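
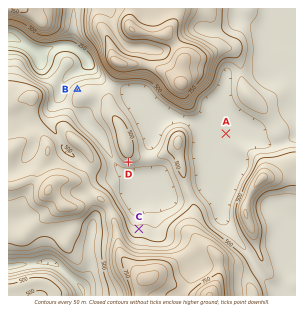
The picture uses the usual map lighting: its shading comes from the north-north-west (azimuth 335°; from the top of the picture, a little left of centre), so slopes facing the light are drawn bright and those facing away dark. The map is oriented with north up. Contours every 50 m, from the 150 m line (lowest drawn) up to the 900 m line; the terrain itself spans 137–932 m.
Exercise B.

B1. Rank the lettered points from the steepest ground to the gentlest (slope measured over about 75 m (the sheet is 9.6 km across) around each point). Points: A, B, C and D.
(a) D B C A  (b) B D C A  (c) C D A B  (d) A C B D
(a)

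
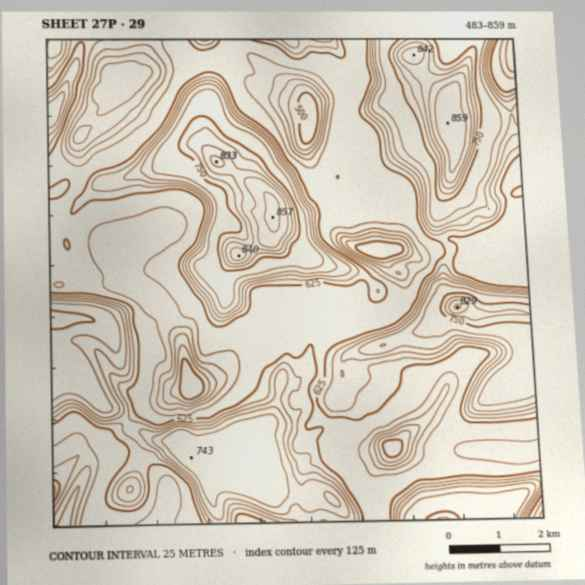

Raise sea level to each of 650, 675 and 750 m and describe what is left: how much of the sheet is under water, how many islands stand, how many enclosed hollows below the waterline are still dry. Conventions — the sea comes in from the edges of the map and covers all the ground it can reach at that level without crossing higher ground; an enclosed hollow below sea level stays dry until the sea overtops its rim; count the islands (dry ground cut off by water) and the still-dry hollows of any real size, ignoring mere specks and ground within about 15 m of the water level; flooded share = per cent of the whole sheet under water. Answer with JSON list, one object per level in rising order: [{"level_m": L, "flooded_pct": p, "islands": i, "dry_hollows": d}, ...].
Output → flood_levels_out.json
[{"level_m": 650, "flooded_pct": 58, "islands": 2, "dry_hollows": 0}, {"level_m": 675, "flooded_pct": 64, "islands": 2, "dry_hollows": 0}, {"level_m": 750, "flooded_pct": 91, "islands": 1, "dry_hollows": 0}]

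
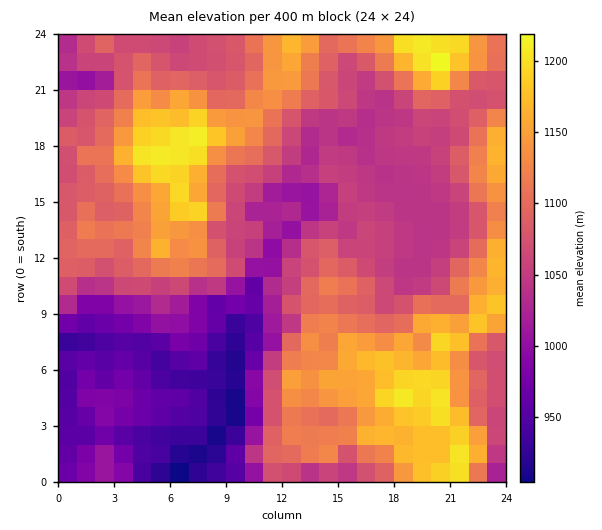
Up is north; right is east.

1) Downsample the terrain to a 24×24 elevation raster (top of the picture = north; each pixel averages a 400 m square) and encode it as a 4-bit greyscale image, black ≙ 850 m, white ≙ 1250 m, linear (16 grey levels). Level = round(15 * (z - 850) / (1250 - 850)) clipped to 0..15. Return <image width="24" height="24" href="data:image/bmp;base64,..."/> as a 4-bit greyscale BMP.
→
<image width="24" height="24" href="data:image/bmp;base64,Qk2WAQAAAAAAAHYAAAAoAAAAGAAAABgAAAABAAQAAAAAACABAAATCwAAEwsAABAAAAAAAAAAAAAAABEREQAiIiIAMzMzAERERABVVVUAZmZmAHd3dwCIiIgAmZmZAKqqqgC7u7sAzMzMAN3d3QDu7u4A////AEVlMyM0aIeHibzdpkVlQzI0eZqoqszNx0RUMzMjaaqqzMzNuERVREQyWKqavM3cmEVVREQyWLq7vd3bmEVFRDMzWLu7vN3bmEREQ0QySKqszMvLmDNERFUzRpusu8vcqVRFVmVDRnqqqZzLy3VWZ2VFRomZmIqZzId4iId2R4mqmHeKvJmJmqqYZoiZiHeJrJmZrLuYdnmYiHd4nJqqq7uIhmeHiHd3m5qZq92oZnZoh3d4mpmau9uYhmZ4d3d4q4mrzdyYiHeId3eJrIqs3d26qYd3d3eJrJmb3d7LqYd3d4iIrIiazM27upd3d3iImniJu7uZq6mYd4mYiGZoqZmZq7qYeKzamXiImYiJm7qYms3suniYiIiJq8uaq93dug=="/>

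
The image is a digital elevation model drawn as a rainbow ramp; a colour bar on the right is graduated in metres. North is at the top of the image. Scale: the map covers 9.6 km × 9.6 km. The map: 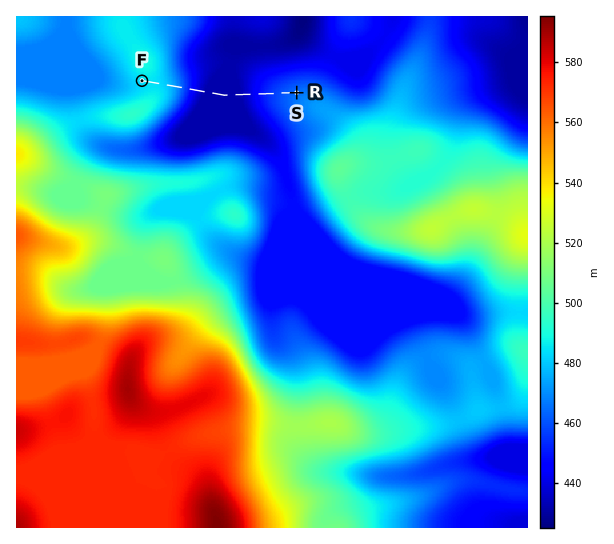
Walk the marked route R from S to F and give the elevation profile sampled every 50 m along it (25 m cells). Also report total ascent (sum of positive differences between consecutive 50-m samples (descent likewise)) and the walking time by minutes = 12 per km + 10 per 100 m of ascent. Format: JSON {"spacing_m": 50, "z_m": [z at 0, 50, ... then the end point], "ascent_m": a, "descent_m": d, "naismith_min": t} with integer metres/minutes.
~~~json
{"spacing_m": 50, "z_m": [465, 464, 463, 462, 461, 460, 459, 458, 457, 456, 455, 453, 451, 450, 447, 445, 443, 441, 438, 436, 434, 432, 432, 432, 432, 432, 432, 432, 432, 432, 432, 432, 432, 432, 432, 433, 435, 438, 441, 445, 449, 453, 457, 461, 465, 469, 472, 475, 478, 480, 481, 482, 483, 484, 484, 485, 485, 484, 484, 484], "ascent_m": 53, "descent_m": 33, "naismith_min": 40}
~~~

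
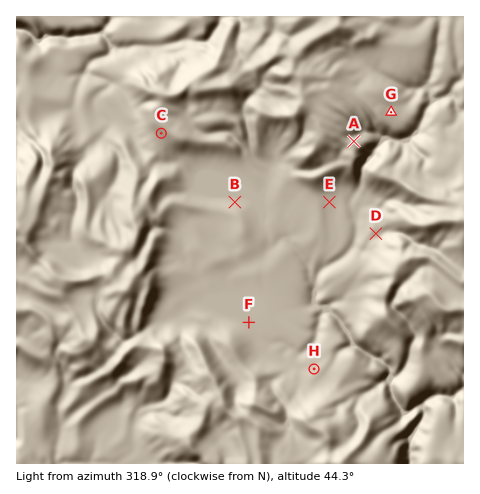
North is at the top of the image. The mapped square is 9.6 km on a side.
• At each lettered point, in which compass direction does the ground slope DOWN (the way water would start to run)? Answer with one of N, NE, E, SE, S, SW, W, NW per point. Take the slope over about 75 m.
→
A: NE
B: N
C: SW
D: SW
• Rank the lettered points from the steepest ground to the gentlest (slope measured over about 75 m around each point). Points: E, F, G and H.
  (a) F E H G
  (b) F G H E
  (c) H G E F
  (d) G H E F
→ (d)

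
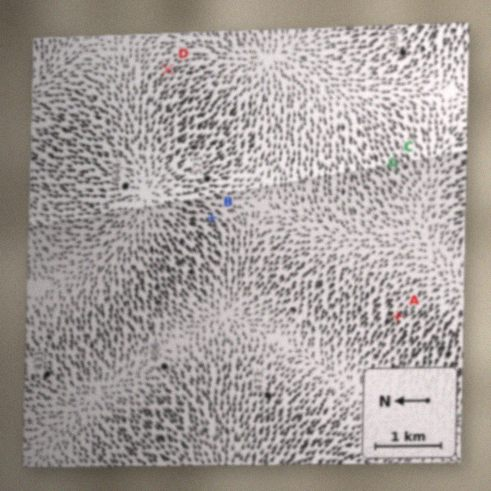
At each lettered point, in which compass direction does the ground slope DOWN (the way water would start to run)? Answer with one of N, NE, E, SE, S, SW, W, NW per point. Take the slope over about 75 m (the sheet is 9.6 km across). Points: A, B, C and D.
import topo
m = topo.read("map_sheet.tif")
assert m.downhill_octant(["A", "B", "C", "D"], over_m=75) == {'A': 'NW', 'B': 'SW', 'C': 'NE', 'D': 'SE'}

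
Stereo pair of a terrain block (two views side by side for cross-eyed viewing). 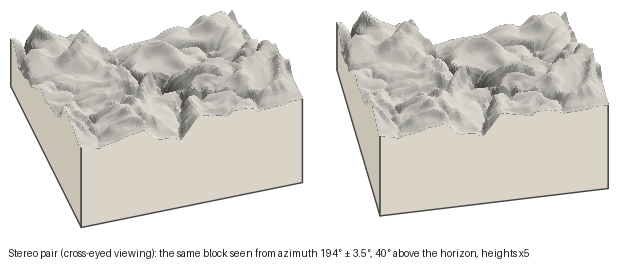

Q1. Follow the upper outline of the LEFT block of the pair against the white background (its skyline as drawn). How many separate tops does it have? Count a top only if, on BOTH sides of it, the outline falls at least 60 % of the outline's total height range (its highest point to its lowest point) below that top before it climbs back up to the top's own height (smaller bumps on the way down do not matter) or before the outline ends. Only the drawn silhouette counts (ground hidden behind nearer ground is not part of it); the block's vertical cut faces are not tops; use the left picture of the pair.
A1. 0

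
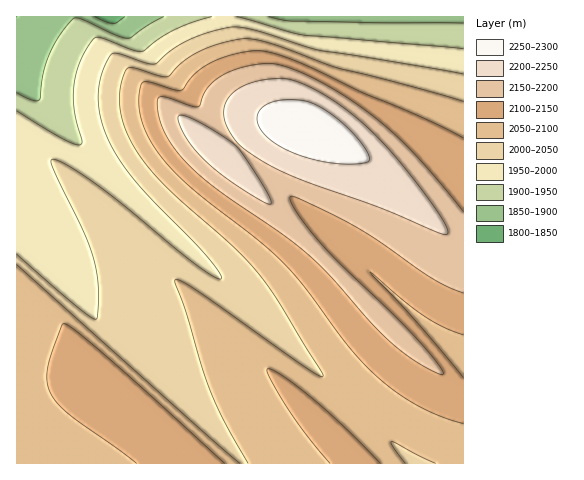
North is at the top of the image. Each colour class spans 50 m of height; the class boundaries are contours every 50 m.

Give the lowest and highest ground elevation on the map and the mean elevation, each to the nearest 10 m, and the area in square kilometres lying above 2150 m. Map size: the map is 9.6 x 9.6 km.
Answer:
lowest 1830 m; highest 2280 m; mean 2080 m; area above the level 17.7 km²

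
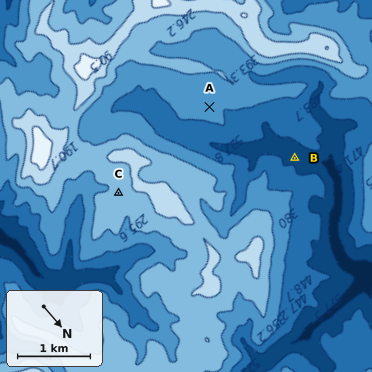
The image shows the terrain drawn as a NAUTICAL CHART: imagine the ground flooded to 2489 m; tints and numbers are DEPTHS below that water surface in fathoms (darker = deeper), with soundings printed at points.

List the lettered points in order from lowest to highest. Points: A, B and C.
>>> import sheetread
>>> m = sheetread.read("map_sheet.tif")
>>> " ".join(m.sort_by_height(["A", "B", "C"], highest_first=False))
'B A C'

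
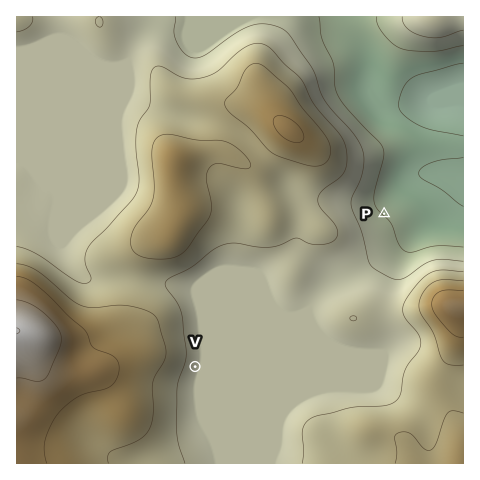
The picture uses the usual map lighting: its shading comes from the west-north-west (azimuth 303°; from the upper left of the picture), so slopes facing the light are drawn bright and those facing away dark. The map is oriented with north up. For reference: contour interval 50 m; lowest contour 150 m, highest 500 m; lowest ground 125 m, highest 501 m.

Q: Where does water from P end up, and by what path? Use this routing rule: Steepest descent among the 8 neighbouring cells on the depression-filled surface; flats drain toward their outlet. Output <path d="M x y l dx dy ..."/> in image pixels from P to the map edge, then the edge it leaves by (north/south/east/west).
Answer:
<path d="M384 214l40-40 25 0 6 2 8 2"/>
exit: east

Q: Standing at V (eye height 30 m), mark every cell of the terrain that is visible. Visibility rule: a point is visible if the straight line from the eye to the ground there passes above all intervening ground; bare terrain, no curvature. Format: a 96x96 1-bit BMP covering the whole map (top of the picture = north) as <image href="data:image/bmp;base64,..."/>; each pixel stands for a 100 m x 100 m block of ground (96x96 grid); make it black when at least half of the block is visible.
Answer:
<image width="96" height="96" href="data:image/bmp;base64,Qk2+BAAAAAAAAD4AAAAoAAAAYAAAAGAAAAABAAEAAAAAAIAEAAATCwAAEwsAAAIAAAAAAAAA////AAAAAAAAAAAD////////+B4AAAAB////////8A4AAAAB////////8A8AAAAB///////gIA8AAAAB///////gAA8AAAAB///////gAB8AAAAD///////wIB8AAAAH///////48D4AAAAP////////8H4AAAAf//////////4AAAA///////////wAAAA///////////gAAAB///////////AAAAB///////////AAAAB//////////+AAAAB//////////+AAAAB//////////8AAAAB//////////8AAAAB//////////8AAAAAf/////////+AAAAAH//////////AAAAAH//////////wAAAAD//////////4AAAAD//////////4AAAAB//////////4AAAAB//////////4AAAAB///////4//4AAAAB///////wP/4AAAAB///////gP/4AAAAB///////AP/4AAAAB//////+AP/4AAAAA//////+AP/wAAAAAP/////8AP/wAAAAAD/////8AH/gAAAAAB/////4AH/gAAAAAB/////4AH/AAAAAAD////DgAD+AAAAAAD///+AeAB+AAAAAAH///+AeAB8AAAAAAP///+AOAA8AAAAAA////8AOAAcAAAAAB////8AGAAIAAAAAH////8AEAAAAAAAAP////8AAAAAAAAAAf////+AAAAAAAAAA///////4AAAAAAAAP//////wAAAAAAAAB//////gAAAAAAAAAf/////AAAAAAAAAAH////+AAAAAAAAAAH////4AAAAAAAAAAD///DwAAAAAAAAAAD//+BgAAAAAAAAAAB+H8AAAAAAAAAAAAAAH8AAAAAAAAAAAAAAH4AAAAAAAAAAAAAAH4AAAAAAAAAAAAAAH4AAAAAAAAAAAAAAP4AAAAAAAAAAAAAAP4AAAAAAAAAAAAAAf4AOAAAAAAAAAAAAfwAfgAAAAAAAAAAAfwAfgAAAAAAAAAAAfAA/gAAAAAAAAAAA+AH+AAAAAAAAAAAA4B/8AAAAAAAAAAAAAD/4AAAAAAAAAAAAAD/wAAAAAAAAAAAAAH/gAAAAAAAAAAAAAH+AAAAAAAAAAAAAAP8AAAAAAAAAAAAAAPwAAAAAAAAAAAAAAfgAAAAAAAAAAAAAA+AAAAAAAAAAAAAAA8AAAAAAAAAAAAAAB4AAAAAAAAAAAAAABgAAAAAAAAAAAAAAAAAAAAAAAAAAAAAAAAAAAAAAAAAAAAAAAAAAAAAAAAAAAAAAAAAAAAAAAAAAAAAAAAAAAAAAAAAAAAAAAAAAAAAAAAAAAAAAAAAAAAAAAAAAAAAAAAAAAAAAAAAAAAAAAAAAAAAAAAAAAAAAAAAAAAAAAAAAAAAAAAAAAAAAAAAAAAAAAAAAAAAAAAAAAAAAAAAAAAAAAAAAAAAAAAAAAAAAAAAAAAAAAAAAAAAAAAAAAAAAAAAAAAAAAAAAAAAAAAAAAAAAAAAAAAAAAAAAAAAAAAAAAAAAAAAAAAAAA="/>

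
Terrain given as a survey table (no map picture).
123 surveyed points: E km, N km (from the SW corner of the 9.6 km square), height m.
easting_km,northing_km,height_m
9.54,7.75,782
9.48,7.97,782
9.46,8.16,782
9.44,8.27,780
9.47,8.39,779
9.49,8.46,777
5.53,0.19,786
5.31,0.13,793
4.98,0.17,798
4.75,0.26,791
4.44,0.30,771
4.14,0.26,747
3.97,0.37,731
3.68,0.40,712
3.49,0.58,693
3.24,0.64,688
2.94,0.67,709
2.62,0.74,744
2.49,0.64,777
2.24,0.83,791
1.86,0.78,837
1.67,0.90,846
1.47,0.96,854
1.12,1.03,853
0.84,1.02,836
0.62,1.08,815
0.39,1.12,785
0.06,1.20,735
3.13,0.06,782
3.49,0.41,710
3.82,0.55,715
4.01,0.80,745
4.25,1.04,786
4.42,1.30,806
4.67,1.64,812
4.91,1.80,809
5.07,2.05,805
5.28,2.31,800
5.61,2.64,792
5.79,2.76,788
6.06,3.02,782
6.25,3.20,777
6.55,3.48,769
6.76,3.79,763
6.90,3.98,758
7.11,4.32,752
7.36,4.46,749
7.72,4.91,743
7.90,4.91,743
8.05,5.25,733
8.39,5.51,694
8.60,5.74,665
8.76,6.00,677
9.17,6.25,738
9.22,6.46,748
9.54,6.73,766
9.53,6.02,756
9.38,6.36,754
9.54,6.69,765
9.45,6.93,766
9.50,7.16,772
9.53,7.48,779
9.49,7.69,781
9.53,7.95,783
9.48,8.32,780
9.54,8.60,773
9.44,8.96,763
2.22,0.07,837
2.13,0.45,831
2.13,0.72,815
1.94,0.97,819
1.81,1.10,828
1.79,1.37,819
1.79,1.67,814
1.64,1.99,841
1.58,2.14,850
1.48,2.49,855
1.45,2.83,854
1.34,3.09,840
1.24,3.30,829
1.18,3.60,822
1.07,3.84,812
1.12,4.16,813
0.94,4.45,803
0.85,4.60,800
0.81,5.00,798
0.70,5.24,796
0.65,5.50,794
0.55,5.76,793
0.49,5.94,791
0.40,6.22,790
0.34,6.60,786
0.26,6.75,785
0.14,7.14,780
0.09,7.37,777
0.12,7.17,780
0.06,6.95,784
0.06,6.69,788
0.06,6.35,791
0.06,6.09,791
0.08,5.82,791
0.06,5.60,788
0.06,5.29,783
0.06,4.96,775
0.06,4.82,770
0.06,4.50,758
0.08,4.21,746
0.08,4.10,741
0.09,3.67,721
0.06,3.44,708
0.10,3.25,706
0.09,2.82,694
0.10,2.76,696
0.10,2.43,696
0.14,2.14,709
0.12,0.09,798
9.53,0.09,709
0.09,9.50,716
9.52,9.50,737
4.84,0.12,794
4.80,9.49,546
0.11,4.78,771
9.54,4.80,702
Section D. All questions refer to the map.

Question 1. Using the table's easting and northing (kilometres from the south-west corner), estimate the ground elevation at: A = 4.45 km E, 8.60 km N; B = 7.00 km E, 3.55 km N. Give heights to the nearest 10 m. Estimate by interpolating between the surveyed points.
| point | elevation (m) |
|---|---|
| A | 590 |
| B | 760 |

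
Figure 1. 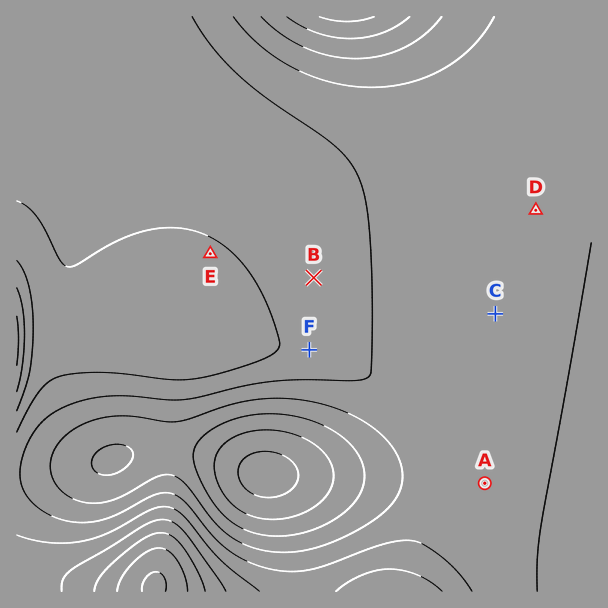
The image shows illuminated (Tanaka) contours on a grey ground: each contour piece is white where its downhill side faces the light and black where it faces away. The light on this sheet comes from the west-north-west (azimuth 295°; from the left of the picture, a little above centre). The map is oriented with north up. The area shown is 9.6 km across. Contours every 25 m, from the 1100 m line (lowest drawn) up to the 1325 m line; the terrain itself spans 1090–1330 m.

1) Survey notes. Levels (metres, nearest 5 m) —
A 1180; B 1210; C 1185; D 1180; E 1225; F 1215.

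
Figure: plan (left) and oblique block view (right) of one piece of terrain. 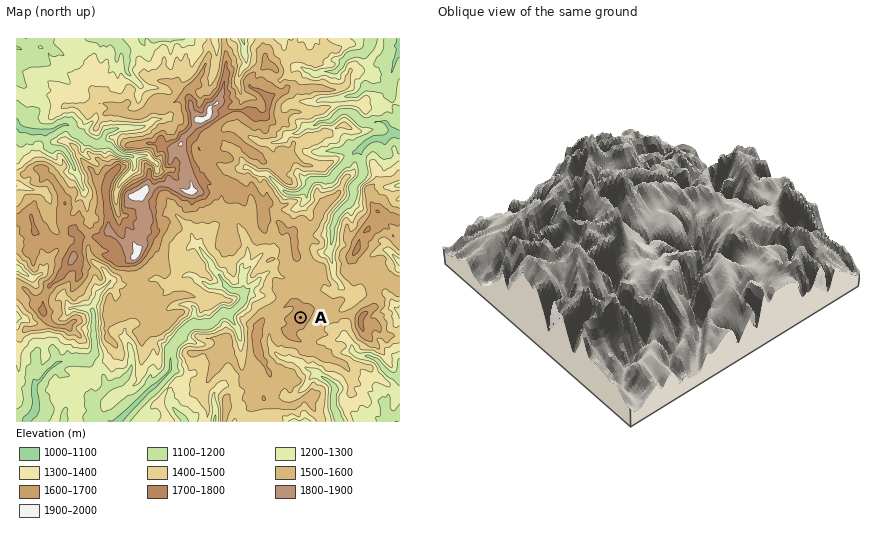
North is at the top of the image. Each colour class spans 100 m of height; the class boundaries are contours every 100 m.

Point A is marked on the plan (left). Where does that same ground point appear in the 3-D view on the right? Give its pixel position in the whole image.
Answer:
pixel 751 211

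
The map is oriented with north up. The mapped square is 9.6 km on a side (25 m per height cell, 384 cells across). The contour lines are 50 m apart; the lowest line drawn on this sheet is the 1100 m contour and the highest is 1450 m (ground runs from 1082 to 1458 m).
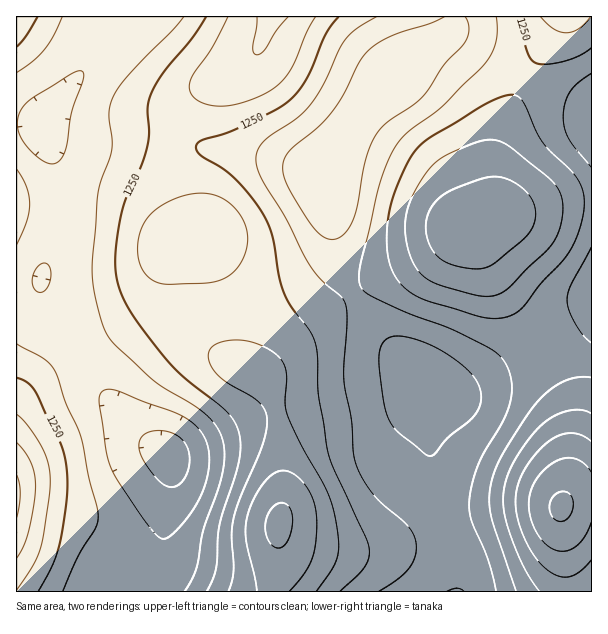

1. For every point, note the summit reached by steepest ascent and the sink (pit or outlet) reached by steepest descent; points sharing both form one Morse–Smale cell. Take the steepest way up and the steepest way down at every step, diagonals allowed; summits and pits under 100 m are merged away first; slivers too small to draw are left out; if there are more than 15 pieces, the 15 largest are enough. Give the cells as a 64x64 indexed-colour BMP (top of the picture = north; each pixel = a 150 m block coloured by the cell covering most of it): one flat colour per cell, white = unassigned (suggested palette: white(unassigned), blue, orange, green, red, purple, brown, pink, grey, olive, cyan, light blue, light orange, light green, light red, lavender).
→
<image width="64" height="64" href="data:image/bmp;base64,Qk12CAAAAAAAAHYAAAAoAAAAQAAAAEAAAAABAAQAAAAAAAAIAAATCwAAEwsAABAAAAAAAAAA////ALR3HwAOf/8ALKAsACgn1gC9Z5QAS1aMAMJ34wB/f38AIr28AM++FwDox64AeLv/AIrfmACWmP8A1bDFAFVVVVVVUzMzMzMzMzMzMRERERERERERERREREREREiIVVVVVVVVVTMzMzMzMzMxERERERERERERFERERERESIhVVVVVVVVVUzMzMzMzMzEREREREREREREURERERERIiFVVVVVVVVVVMzMzMzMzMRERERERERERERREREREREiIVVVVVVVVVVUzMzMzMzMxERERERERERERFERERERESIhVVVVVVVVVVTMzMzMzMzERERERERERERFERERERERIiFVVVVVVVVVVMzMzMzMzMREREREREREREUREREREREiIVVVVVVVVVVUzMzMzMzMxERERERERERERRERERERESIhVVVVVVVVVVVMzMzMzMzERERERERERERRERERERERIiFVVVVVVVVVVUzMzMzMzMxERERERERERFEREREREREiIVVVVVVVVVVVTMzMzMzMzEREREREREREURERERERERIhVVVVVVVVVVVMzMzMzMzMREREREREREURERERERERERFVVVVVVVVVVUzMzMzMzMxERERERERERREREREREREREVVVVVVVVVVVTMzMzMzMzERERERERERFERERERERERERVVVVVVVVVVVMzMzMzMzEREREREREREURERERERERERFVVVVVVVVVVUzMzMzMzMRERERERERERREREREREREREVVVVVVVVVVMzMzMzMzMxERERERERERFERERERERERERVVVVVVVVVMzMzMzMzMzEREREREREREURERERERERERFVVVVVVVVMzMzMzMzMzMRERERERERERREREREREREREVVVVVVVVMzMzMzMzMzMxERERERERERFERERERERERERVVVVVVVMzMzMzMzMzMzEREREREREREURERERERERERFVVVVVVMzMzMzMzMzMzERERERERERERREREREREREREVVVVVVMzMzMzMzMzMzMRERERERERERFERERERERERERVVVVVUzMzMzMzMzMzMxERERERERERESIiJERERERERFVVVVUzMzMzMzMzMzMxERERERERERESIiIiREREREREVVVVUzMzMzMzMzMzERERERERERERESIiIiIiRERERERVVVVTMzMzMzMzMxEREREREREREREiIiIiIiIkRERERFVVVTMzMzMzMzMxERERERERERERESIiIiIiIiJEREREVVVVMzMzMzMzMxERERERERERERESIiIiIiIiIiJERERVVVMzMzMzMzMxERERERERERERESIiIiIiIiIiIiRERFVVMzMzMzMzMzERERERERERERESIiIiIiIiIiIiIiREVVMzMzMzMzMzERERERERERERERIiIiIiIiIiIiIiIiRVUzMzMzMzMzMRERERERERERERIiIiIiIiIiIiIiIiIlVTMzMzMzMzMxERERERERERERIiIiIiIiIiIiIiIiIid3MzMzMzMzMzEREREREREREREiIiIiIiIiIiIiIiIiJ3czMzMzMzMzMREREREREREREiIiIiIiIiIiIiIiIiIndzMzMzMzMzMxERERERERERESIiIiIiIiIiIiIiIiIid3czMzMzMzMzERERERERERERIiIiIiIiIiIiIiIiIiJ3dzMzMzMzMzMRERERERERERIiIiIiIiIiIiIiIiIiInd3MzMzMzMzMzEREREREREREiIiIiIiIiIiIiIiIiIid3dzMzMzMzMzMRERERERERESIiIiIiIiIiIiIiIiIiJ3d3MzMzMzMzMxERERERERERIiIiIiIiIiIiIiIiIiInd3czMzMzMzMxEREREREREREiIiIiIiIiIiIiIiIiIid3dzMzMzMzMzERERERERERESIiIiIiIiIiIiIiIiIiJ3d3MzMzMzMzMRERERERERERIiIiIiIiIiIiIiIiIiInd3czMzMzMzMRERERERERERIiIiIiIiIiIiIiIiIiIid3dzMzMzMzMxEREREREREREiIiIiIiIiIiIiIiIiIiJ3dzMzMzMzMzERERERERERERIiIiIiIiIiIiIiIiIiInd3MzMzMzMzMREREREREREREiIiIiIiIiIiIiIiIiIid3czMzMzMzMxERERERERERERIiIiIiIiIiIiIiIiIiJ3czMzMzMzMzERERERERERERESIiIiIiIiIiIiIiIiIndzMzMzMzMzMRERERERERERERIiIiIiIiIiIiIiIiIiZmMzMzMzMzMzERERERERERERESIiIiIiIiIiIiIiIiJmZjMzMzMzMzMREREREREREREREiIiIiIiIiIiIiIiImZmYzMzMzMzMzERERERERERERESIiIiIiIiIiIiIiIiZmZjMzMzMzMzMxEREREREREREREiIiIiIiIiIiIiIiJmZmYzMzMzMzMzMxERERERERERERIiIiIiIiIiIiIiImZmZmMzMzMzMzMzMxERERERERERESIiIiIiIiIiIiIiZmZmZjMzMzMzMzMzMREREREREREREiIiIiIiIiIiIiJmZmZmYzMzMzMzMzMzEREREREREREREiIiIiIiIiIiImZmZmZjMzMzMzMzMzMxERERERERERERIiIiIiIiIiIiZmZmZmYzMzMzMzMzMzERERERERERERERIiIiIiIiIiJmZmZmZjMzMzMzMzMzMxERERERERERERESIiIiIiIiImZmZmZmMzMzMzMzMzMzERERERERERERERIiIiIiIiIi"/>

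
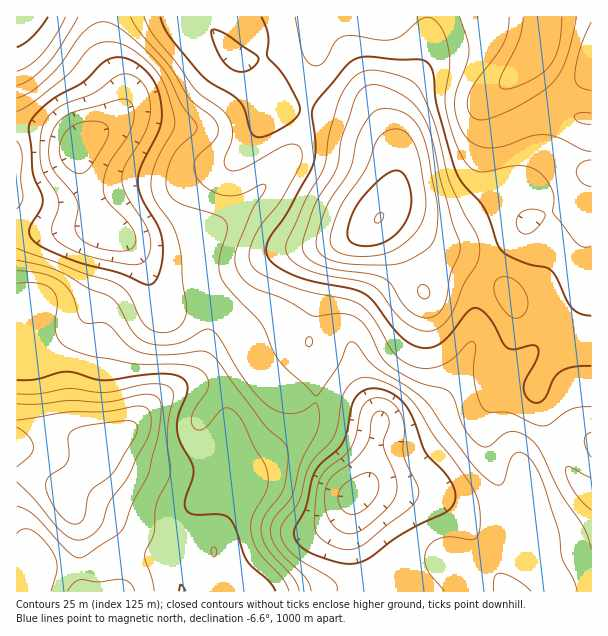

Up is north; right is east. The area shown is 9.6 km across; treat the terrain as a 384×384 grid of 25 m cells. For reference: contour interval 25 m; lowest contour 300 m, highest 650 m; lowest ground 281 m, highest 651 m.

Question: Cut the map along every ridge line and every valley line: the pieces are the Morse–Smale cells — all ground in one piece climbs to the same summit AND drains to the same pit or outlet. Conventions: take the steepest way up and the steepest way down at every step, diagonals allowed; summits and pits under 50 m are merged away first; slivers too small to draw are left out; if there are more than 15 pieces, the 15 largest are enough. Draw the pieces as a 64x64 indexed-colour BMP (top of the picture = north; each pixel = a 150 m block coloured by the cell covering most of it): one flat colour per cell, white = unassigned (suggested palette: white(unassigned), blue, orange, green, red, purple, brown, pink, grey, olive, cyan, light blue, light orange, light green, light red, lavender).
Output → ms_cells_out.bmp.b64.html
<image width="64" height="64" href="data:image/bmp;base64,Qk12CAAAAAAAAHYAAAAoAAAAQAAAAEAAAAABAAQAAAAAAAAIAAATCwAAEwsAABAAAAAAAAAA////ALR3HwAOf/8ALKAsACgn1gC9Z5QAS1aMAMJ34wB/f38AIr28AM++FwDox64AeLv/AIrfmACWmP8A1bDFABERERERERERERERFVVVVVVVVVVVVVMzMzMzMzMzMzMzEREREREREREREREVVVVVVVVVVVVVUzMzMzMzMzMzMzMREREREREREREREVVVVVVVVVVVVVUzMzMzMzMzMzMzMxERERERERERERERVVVVVVVVVVVVVTMzMzMzMzMzMzMzERERERERERERERFVVVVVVVVVVVVTMzMzMzMzMzMzMzMREREREREREREREVVVVVVVVVVVVVMzMzMzMzMzMzMzMxERERERERERERERVVVVVVVVVVVVMzMzMzMzMzMzMzMzEREREREREREREREVVVVVVVVVVVMzMzMzMzMzMzMzMzMRERERERERERERERVVVVVVVVVVMzMzMzMzMzMzMzMzMxEREREREREREREREVVVVVVVVVUzMzMzMzMzMzMzMzMzERERERERERERERERFVVVVVVVVTMzMzMzMzMzMzMzMzMREREREREREREREREVVVVVVVVVUzMzMzMzMzMzMzMzNxERERERERERERERERVVVVVVVVVTMzMzMzMzMzMzMzN3ERERERERERERERERFVVVVVVVVVMzMzMzMzMzMzMzM3cRERERERERERERERERFVVVVVVVVTMzMzMzMzMzMzM3dxERERERERERERERERERVVVVVVVVMzMzMzMzMzMzM3d3ERERERERERERERERERERVVVVVVUzMzMzMzMzMzMzd3cREREREREREREREREREREVVVVVVTMzMzMzMzMzMzd3dxERERERERERERERERERERFVVVVVMzMzMzMzMzMzN3d3ERERERERERERERERERERERVVVVUzMzMzMzMzMzM3d3cRERERERERERERERERERERFVVVMzMzMzMzMzMzM3d3dxERERERERERERERERERERETMzMzMzMzMzMzMzMzd3d3ERERERERERERERERERESIiMzMzMzMzMzMzMzMzN3d3cRERERERERERERERERESIiIzMzMzMzMzMzMzMzM3d3dxERERERERERERERERESIiIjMzMzMzMzMzMzMzMzN3d3ERERERERERERERERESIiIiMzMzMzMzMzMzMzMzM3d3cRERERERERERERERERIiIiIzMzMzMzMzMzMzMzMzN3dxERERERERERERERERIiIiIjMzMzMzMzMzMzMzMzMzd3EREREREREREREREREiIiIiMzMzMzMzMzMzMzMzMzNEQREREREREREREREREiIiIiIzMzMzMzMzMzMzMzMzNERBERERERERERERERESIiIiIjMzMzMzMzMzMzMzMzNEREERERERERERERERESIiIiIiMzMzMzMzMzMzMzMzREREQRERERERERESIiIiIiIiIiIzMzMzMzMzMzMzM0RERERBERERERERESIiIiIiIiIiIiMzMzMzMzMzMzMzREREREERERERERERIiIiIiIiIiIiIzMzMzMzMzMzMzREREREQREREREREREiIiIiIiIiIiIjMzMzMzMzMzM0RERERERBEREREREREiIiIiIiIiIiIiMzMzMzMzMzNEREREREREEREREREREiIiIiIiIiIiIiIjMzMzMzMzREREREREREQRERERERESIiIiIiIiIiIiIiIzMzMzM0RERERERERERBEREREREiIiIiIiIiIiIiIiIiIzMzM0REREREREREREIiIiISIiIiIiIiIiIiIiIiIiIiMzM0REREREREREREQiIiIiIiIiIiIiIiIiIiIiIiIiIjNERERERERERERERCIiIiIiIiIiIiIiIiIiIiIiIiIiJEREREREREREREREIiIiIiIiIiIiIiIiIiIiIiIiIiIkREREREREREREREQiIiIiIiIiIiIiIiIiIiIiIiIiIiJERERERERERERERCIiIiIiIiIiIiIiIiIiIiIiIiIiIkREREREREREREREIiIiIiIiIiIiIiIiIiIiIiIiIiIiREREREREREREREQiIiIiIiIiIiIiIiIiIiIiIiIiIiJERERERERERERERCIiIiIiIiIiIiIiIiIiIiIiIiIiIkREREREREREREREIiIiIiIiIiIiIiIiIiIiIiIiIiIkREREREREREREREQiIiZmIiIiIiIiIiIiIiIiIiIiIkRERERERERERERERCImZmZmIiIiIiIiIiIiIiIiIiIkREREREREREREREREZmZmZmZiIiIiIiIiIiIiIiIiJERERERERERERERERERmZmZmZmYiIiIiIiIiIiIiRERERERERERERERERERERGZmZmZmZiIiIiIiIiIiREREREREREREREREREREREREZmZmZmZmIiIiIiIiIiJERERERERERERERERERERERERmZmZmZmYiIiIiIiIiIkRERERERERERERERERERERERGZmZmZmYiIiIiIiIiIiREREREREREREREREREREREREZmZmZmZiIiIiIiIiIiJERERERERERERERERERERERERmZmZmZiIiIiIiIiIiJERERERERERERERERERERERERGZmZmZmIiIiIiIiIiIkREREREREREREREREREREREREZmZmZmYiIiIiIiIiIiRERERERERERERERERERERERERmZmZmZiIiIiIiIiIiRERERERERERERERERERERERERGZmZmZmIiIiIiIiIiRERERERERERERERERERERERERE"/>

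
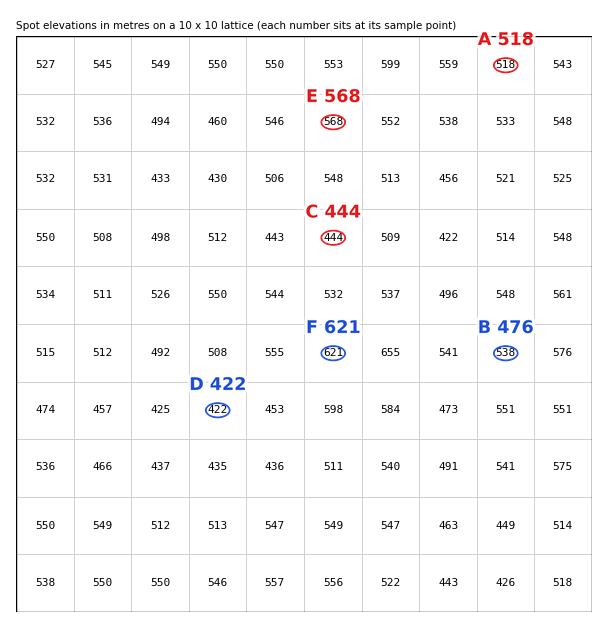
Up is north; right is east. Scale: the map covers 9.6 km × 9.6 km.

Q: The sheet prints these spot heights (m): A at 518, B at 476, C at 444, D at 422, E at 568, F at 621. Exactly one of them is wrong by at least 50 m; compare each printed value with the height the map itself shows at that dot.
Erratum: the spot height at B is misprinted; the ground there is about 538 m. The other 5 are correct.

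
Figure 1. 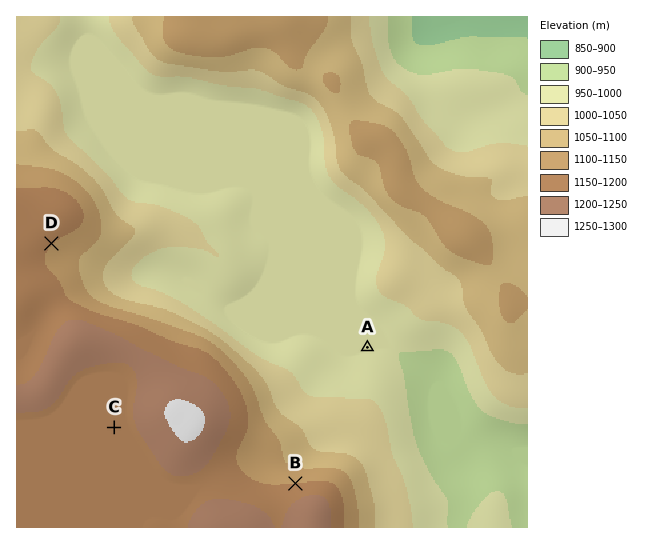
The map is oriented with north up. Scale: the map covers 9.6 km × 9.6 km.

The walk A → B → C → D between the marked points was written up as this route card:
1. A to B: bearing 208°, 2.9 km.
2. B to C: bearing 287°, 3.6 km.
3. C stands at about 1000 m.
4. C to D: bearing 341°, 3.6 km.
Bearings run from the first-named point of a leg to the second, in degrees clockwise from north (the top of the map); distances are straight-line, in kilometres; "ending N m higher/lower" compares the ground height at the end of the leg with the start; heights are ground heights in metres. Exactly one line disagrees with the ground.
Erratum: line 3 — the height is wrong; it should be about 1190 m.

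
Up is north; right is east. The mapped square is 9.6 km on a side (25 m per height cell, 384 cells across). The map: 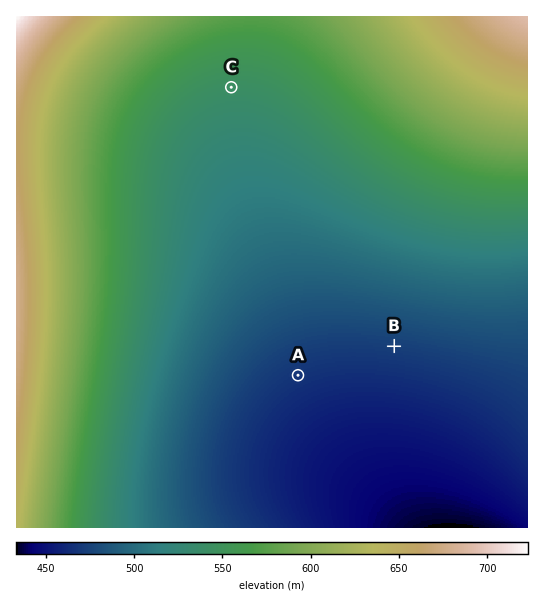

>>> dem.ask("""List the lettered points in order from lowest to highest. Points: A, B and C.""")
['A', 'B', 'C']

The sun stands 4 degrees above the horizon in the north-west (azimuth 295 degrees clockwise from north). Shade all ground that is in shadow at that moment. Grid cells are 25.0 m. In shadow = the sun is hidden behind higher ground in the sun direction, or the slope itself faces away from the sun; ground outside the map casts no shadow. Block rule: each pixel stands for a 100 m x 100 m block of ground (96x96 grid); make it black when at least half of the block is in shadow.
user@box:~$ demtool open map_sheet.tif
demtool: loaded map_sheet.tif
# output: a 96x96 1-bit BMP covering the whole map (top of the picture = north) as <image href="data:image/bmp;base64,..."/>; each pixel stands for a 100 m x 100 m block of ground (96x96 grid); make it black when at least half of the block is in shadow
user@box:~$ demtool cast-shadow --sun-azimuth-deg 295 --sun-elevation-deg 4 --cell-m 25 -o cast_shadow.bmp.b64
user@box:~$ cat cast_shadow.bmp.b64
<image width="96" height="96" href="data:image/bmp;base64,Qk2+BAAAAAAAAD4AAAAoAAAAYAAAAGAAAAABAAEAAAAAAIAEAAATCwAAEwsAAAIAAAAAAAAA////AAAAAAD/wAAAAAAAAAAAAAD/4AAAAAAAAAAAAAD/4AAAAAAAAAAAAAD/4AAAAAAAAAAAAAD/8AAAAAAAAAAAAAD/8AAAAAAAAAAAAAD/+AAAAAAAAAAAAAD/+AAAAAAAAAAAAAD/+AAAAAAAAAAAAAD//AAAAAAAAAAAAAD//AAAAAAAAAAAAAD//AAAAAAAAAAAAAD//AAAAAAAAAAAAAD//AAAAAAAAAAAAAD//gAAAAAAAAAAAAD//gAAAAAAAAAAAAD//gAAAAAAAAAAAAD//gAAAAAAAAAAAAD//gAAAAAAAAAAAAD//gAAAAAAAAAAAAD//gAAAAAAAAAAAAD//gAAAAAAAAAAAAD//gAAAAAAAAAAAAD//AAAAAAAAAAAAAD//AAAAAAAAAAAAAD//AAAAAAAAAAAAAD//AAAAAAAAAAAAAD//AAAAAAAAAAAAAD/+AAAAAAAAAAAAAD/+AAAAAAAAAAAAAD/+AAAAAAAAAAAAAD/8AAAAAAAAAAAAAD/8AAAAAAAAAAAAAD/8AAAAAAAAAAAAAD/4AAAAAAAAAAAAAD/4AAAAAAAAAAAAAD/wAAAAAAAAAAAAAD/wAAAAAAAAAAAAAD/gAAAAAAAAAAAAAD/gAAAAAAAAAAAAAD/AAAAAAAAAAAAAAD/AAAAAAAAAAAAAAD+AAAAAAAAAAAAAAD+AAAAAAAAAAAAAAD8AAAAAAAAAAAAAAD4AAAAAAAAAAAAAAD4AAAAAAAAAAAAAADwAAAAAAAAAAAAAADgAAAAAAAAAAAAAADgAAAAAAAAAAAAAADAAAAAAAAAAAAAAACAAAAAAAAAAAAAAACAAAAAAAAAAAAAAAAAAAAAAAAAAAAAAAAAAAAAAAAAAAAAAAAAAAAAAAAAAAAAAAAAAAAAAAAAAAAAAAAAAAAAAAAAAAAAAAAAAAAAAAAAAAAAAAAAAAAAAAAAAAAAAAAAAAAAAAAAAAAAAAAAAAAAAAAAAAAAAAAAAAAAAAAAAAAAAAAAAAAAAAAAAAAAAAAAAAAAAAAAAAAAAAAAAAAAAAAAAAAAAAAAAAAAAAAAAAAAAAAAAAAAAAAAAAAAAAAAAAAAAAAAAAAAAAAAAAAAAAAAAAAAAAAAAAAAAAAAAAAAAAAAAAAAAAAAAAAAAAAAAAAAAAAAAAAAAAAAAAAAAAAAAAAAAAAAAAAAAAAAAAAAAAAAAAAAAAAAAAAAAAAAAAAAAAAAAAAAAAAAAAAAAAAAAAAAAAAAAAAAAAAAAAAAAAAAAAAAAAAAAAAAAAAAAAAAAAAAAAAAAAAAAAAAAAAAAAAAAAAAAAAAAAAAAAAAAAAAAAAAAAAAAAAAAAAAAAAAAAAAAAAAAAAAAAAAAAAAAAAAAAAAAAAAAAAAAAAAAAAAAAAAAAAAAAAAAADgAAAAAAAAAAAAAAD8AAAAAAAAAAAAAAD/4AAAAAAAAAAAAAD/4AAAAAAAAAAAAAD/4AAAAAAAAAAAAAD/wAAAAAAAAAAAAAD/wAAAAAAAAAAAAAD/wAAAAAAAAAAAAAA="/>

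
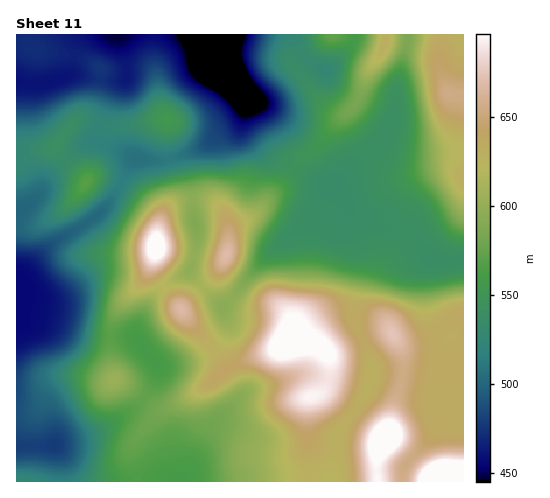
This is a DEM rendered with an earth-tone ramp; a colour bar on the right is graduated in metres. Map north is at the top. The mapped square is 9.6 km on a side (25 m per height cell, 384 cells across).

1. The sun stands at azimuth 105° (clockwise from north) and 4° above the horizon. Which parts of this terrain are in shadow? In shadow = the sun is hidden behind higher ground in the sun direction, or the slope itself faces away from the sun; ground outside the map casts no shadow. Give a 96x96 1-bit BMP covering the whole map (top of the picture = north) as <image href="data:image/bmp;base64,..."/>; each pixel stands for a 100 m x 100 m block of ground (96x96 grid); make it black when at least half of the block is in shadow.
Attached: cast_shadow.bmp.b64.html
<image width="96" height="96" href="data:image/bmp;base64,Qk2+BAAAAAAAAD4AAAAoAAAAYAAAAGAAAAABAAEAAAAAAIAEAAATCwAAEwsAAAIAAAAAAAAA////AAAAAAAAAAAAAAAAAAH4H8AAAAAAAAAAAAfwf8AAB4AAAAAAAB/w/+AAD+AAAAAAAB/w/+AAH+AAAAAAAB/wf+AAP/AAAAAAAB/wH+AAf/gAAAAAAB/4A+AAf/gAAAAAAB/4AAAAf/gAAAAAAB/4AAAAP/wAAAAAAD/8AAAAP/gAAAAAAD/8AAAAAAAAAAAAAB/+AAAAAAAAAAAAAB/+AAAABAAAAAAAAA/+AAAADgAAAAAAAAf+AAAAHgAAAAAOAAH+AAAAPwAAAAA/gAB+AAAAfwAAAAD/wAAeAAAA/wAAcAD/8AAGAAAA/4AA/AD/8AACAAAB/4AB/gD/8AAAAAAB/8AD/wB/wAAAAAAB/8AD/4AAAAAAAAAD/8AD/8AAAAAAAAAD/8AD/4AAAAAAAAAf/8AB/4AAAAAAAAB//8AA/wAAAAAAAAB//8AAPAD8AAAAAAB//8AAAAP+AAAAAAB//8AAAAf/AAAAAAA//8AAAA//AAAAAAA//+ABgB//gAAAAAAf/+APwB//gAAIAAAf/+AfwB//gAAYAAAf/+A/wB//gAAAAAAf//B/wB//gAAAAAAf//B/wB//AAAAAAAf//h/wB//AAAAAAAf//w/wB/+AAAAAAAf//4/wA/+AAAAAHgf//8PwAf+AAAAAPwf//+AAAP+AAAAAHwf///AAAH+AAAAAAA////gAAD+AAAAAAA////gA8A8AAAAAAA////wB+AAAAAAAAAf///wB+AAAAAAAAAf///4D/AAAAAAAAAf///4D/AAAAAAAAAP///4D/gAAAAAAAAP///4D/gAAAAAAAAP///4D/gAAAAAAAAP///8D/gAAAAAAAAP///8B/gAAAAAAAAf///8B/gAAAAAAAA////8B/AAAAAAAAB////8B/AAAAAAABh////+B/AAAAAAAHx////+A+AAAAAAAHx////+AcAAAAAAAPwf4///AAAAAAAAAPwH8P//AAAAAAAAAPgH+D//gAAAAAAAAfgH+B//wAAAAAAAAfgD/Af/4AAAAAAAAfgB/AH/4AAAAAAAAfAAfAAAgAAAAAAAB+AAAAAAAAAAAAAAD+AAAAAAAAIAAAAAH8AAAAAAAAAAAAAAH8AAAAAAAAAgAAAAP8AAAAAAAAD4AAAAP8AAAAAAAAH8AAAAP8AAAAAAAAH8AAAAf8AAAAAAAAH+AAAAf8AAAAAAAAD/xgAAf8AAAAAAAAD//4AAf8AAAAAAAAB//4AA/+ADwAAAAAB//4AA/+AH8AB4AAB//gAB/+AP8AH8AAB//gAB/+AP+AP8AAD//A4B/+AH+AP8AAD//B8B/+AAcAf8AAD/+B+D/8AAAAP8AAH/8D+D/8AAAAH4AAH/wD+B/8AAAAD4AAP+AD/B/8AAAAAwAAP+AH/A/4AAAAAAAAf+AH/g/4AAAAAAAA/+AP/wf4AAAAAAAB/+AP/wf4AAAAAAAD//AH/4P4AAAAAAAD//AB/8P4AAAAAAAD//AA/8H4AAAAAAAH//AYf+H4AAAAAAAD//B8P+H4A="/>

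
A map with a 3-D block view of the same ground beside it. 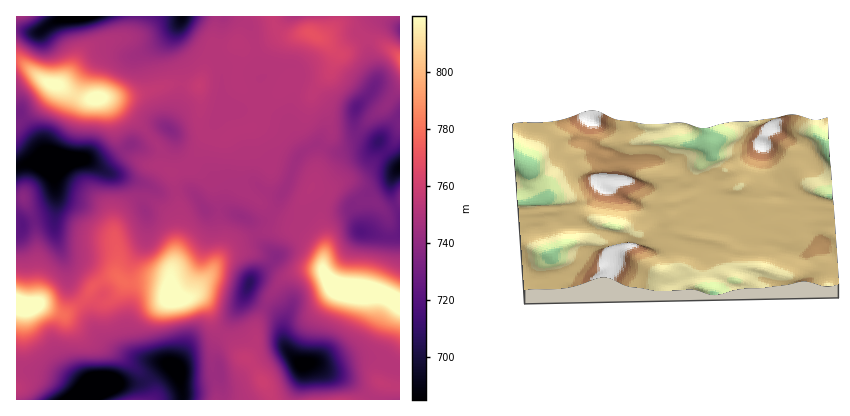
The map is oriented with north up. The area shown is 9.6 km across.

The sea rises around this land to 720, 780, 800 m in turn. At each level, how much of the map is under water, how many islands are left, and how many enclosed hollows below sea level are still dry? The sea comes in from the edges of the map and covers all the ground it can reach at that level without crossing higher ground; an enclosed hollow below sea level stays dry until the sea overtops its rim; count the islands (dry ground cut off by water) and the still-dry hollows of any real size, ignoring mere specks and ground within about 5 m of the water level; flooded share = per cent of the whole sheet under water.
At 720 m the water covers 11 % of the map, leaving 0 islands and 2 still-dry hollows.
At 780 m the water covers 90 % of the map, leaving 2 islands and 0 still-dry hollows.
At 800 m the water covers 94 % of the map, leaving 2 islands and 0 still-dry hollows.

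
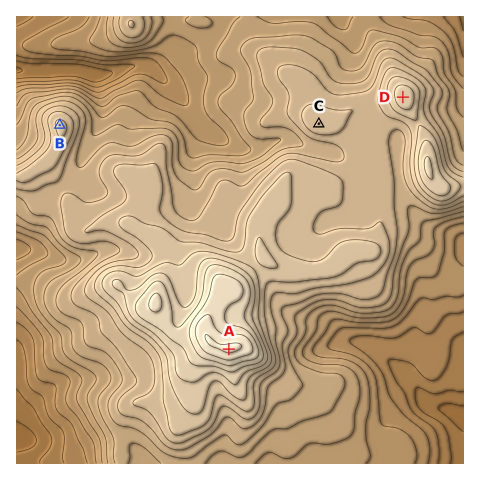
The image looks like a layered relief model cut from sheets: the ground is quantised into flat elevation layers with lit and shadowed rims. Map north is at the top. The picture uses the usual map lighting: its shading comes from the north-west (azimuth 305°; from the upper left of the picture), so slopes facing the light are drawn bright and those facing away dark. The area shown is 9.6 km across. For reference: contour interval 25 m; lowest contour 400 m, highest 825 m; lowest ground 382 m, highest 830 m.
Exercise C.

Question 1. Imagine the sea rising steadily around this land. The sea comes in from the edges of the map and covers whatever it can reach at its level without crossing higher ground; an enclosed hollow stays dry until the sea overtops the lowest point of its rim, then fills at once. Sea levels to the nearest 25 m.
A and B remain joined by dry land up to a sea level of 625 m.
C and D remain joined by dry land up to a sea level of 650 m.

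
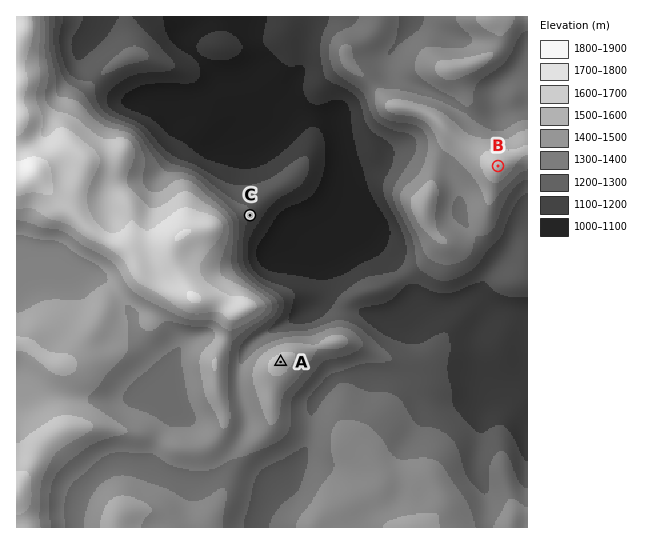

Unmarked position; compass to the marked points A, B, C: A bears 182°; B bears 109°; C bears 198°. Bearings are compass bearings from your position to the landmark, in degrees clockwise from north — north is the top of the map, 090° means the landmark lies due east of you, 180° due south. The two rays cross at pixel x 290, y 94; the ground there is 1060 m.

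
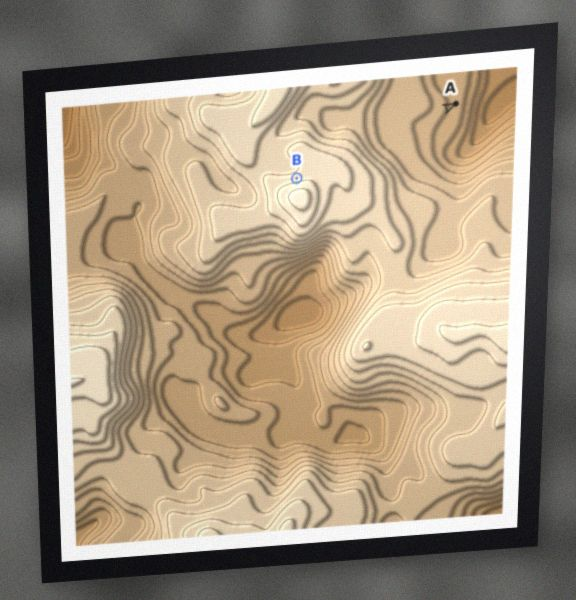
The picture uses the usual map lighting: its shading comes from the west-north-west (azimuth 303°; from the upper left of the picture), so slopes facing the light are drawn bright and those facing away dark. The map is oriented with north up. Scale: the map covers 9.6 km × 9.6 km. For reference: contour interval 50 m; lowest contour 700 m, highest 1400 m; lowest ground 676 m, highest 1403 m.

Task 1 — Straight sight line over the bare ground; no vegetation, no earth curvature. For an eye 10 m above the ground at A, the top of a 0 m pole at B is hidden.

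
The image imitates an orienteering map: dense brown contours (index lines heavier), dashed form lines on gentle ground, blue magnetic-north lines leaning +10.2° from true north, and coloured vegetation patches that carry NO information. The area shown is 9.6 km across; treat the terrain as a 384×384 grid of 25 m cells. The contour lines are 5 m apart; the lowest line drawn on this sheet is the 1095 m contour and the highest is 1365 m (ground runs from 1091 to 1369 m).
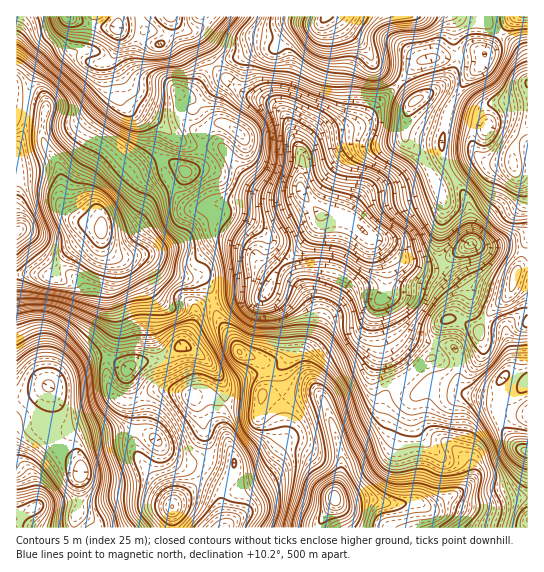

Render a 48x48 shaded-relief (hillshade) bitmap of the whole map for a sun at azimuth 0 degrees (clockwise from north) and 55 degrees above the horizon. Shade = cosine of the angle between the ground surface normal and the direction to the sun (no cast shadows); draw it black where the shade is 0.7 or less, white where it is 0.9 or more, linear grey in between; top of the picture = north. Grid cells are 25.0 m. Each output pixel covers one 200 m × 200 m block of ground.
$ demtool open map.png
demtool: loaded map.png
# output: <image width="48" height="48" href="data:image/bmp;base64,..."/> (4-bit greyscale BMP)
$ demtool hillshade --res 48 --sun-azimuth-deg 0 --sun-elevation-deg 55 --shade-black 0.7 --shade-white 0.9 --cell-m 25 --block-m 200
<image width="48" height="48" href="data:image/bmp;base64,Qk32BAAAAAAAAHYAAAAoAAAAMAAAADAAAAABAAQAAAAAAIAEAAATCwAAEwsAABAAAAAAAAAAAAAAABEREQAiIiIAMzMzAERERABVVVUAZmZmAHd3dwCIiIgAmZmZAKqqqgC7u7sAzMzMAN3d3QDu7u4A////AJh4mah3dmZ3ZneJq6qql1aId4d3dneIiKmIiZh3d3iId3d4mqqql2iIeIiIh3iJh7uqmqmIiZqpiIiIiIqqmJmZmqqqmImZmMzMu7qZmau7qImYd4mqu7urzMzMupiZqrvLqqmYiau7qYmZd4mr3cu83d3N3LmavKu7mZh3eau6mYiYd3ibzLq8zMzMu7qrzbu6mHd3iaqpmYiHZ4iaqqq7u7u6maqrzLupmHd4mqqZiIh1Z4mZmKu6qqqpmqu6mKqZmHeImZiIiIhlV4mZiKu6qqqqq7u5dZmZmHd3iId4iIdmeIiIiau7qqqru7y5d5mZmHVWd3d3iIeIiIiIiqq6qqqru7upmZmZmHVXiHeIiImZmZmImqqqmZqqqqqZmpmZmHZ5qYiZmZqZmZmZq7uqmZmZmZiZmomZmHeauqqrurqIqqmavLuqqpmZmIeJmXiIh2iqqqu7vLhnmaqrzLuru6mIiIZoiGd3ZViYiZqru4ZXmaq7y7uru7qZmYdWd1VVQ1iHZ3iaqGaKu7u7u7u6qqqpmYh2ZlVUNGdlZmZ4h2i93dzMu7u6qqqYh4iHZlVENFVVZmZWd4re/+3dy6qruqqYd5mYdzMyIzNFZmZVeJve//7cupmry7uqmaqHiBAAABI0VVZ3eJvN3tzLu6qru7u7uqqXeAAAATRURWaIeJqqq7u7vLuZqqq7u6qYdzISRmZlRWZneImZiaq8zLqpmqqru6qpiHd4iHZmVWZomZmZiJq8y7u7qqqqq7u6mbqph2Z3d2Z4mamZmIrMu7zMuqqZq8y7qcy6h3eImZiImqmYiHm8zMy7upiImsy7qcy5h4iJqqupmqmHiImszMuqqYdmZ5mImaqYiIiJq7vLqphmeaqru7qYdmVVVVVFeIhmiZmaqru7uph3iauqqpmGVEVnZURFZ3dnmqqru7qqqZmImaqpmYh2VWZ4d2Vnd3d5qrvMy7qYiJmZmZqph3d3d4h4iHZnd4iaqrzcu7qYd4iId4mYdmZ3iIiJmWVmZ4maq83MuqqYd4iHZmeIdmVmZ3eJqFV2d5maq8y6qqmZmZmHVWeId2VUVWeKl1eIiZiJvMuqqqmrqpmHZ3iIh3ZlVVeal3mZmYiKzLuqu7q7qZmIiIh3eIiIdniZmJqqmYmbu6q83LupmYiJmZhmeImZmImZmaqqqYmZqqvN3LqZmZibupdmeIiZmZiImqmaqZmYibzdy6qZqqq8y5dmZ3eImYiImqmJmZmpms3LqqmZmrvMunZlVWd3mpiHirqZmZm7zMy6mqmZmru5h1RERVVVeruYisy6mJrN3cuqqZmruqqXZURERFQzSLzKmc3cqave7cu7qrzdyph3ZEVVVVVEV6vMuavMu83d26qrvN7ty6iHZVZlRFZniJmqqZqrzN3cupmrvM3c3bqYeHdkRFV5mYiJmZiavMy7u7u7upq7zMupmYdVVVZ5h2ZniId5vMqrzLuqqZmqqry6qYdmd3d3ZERGeHeJvLqrzKmZmZqqibzLqYd4h4d2UzNGeIiJvA=="/>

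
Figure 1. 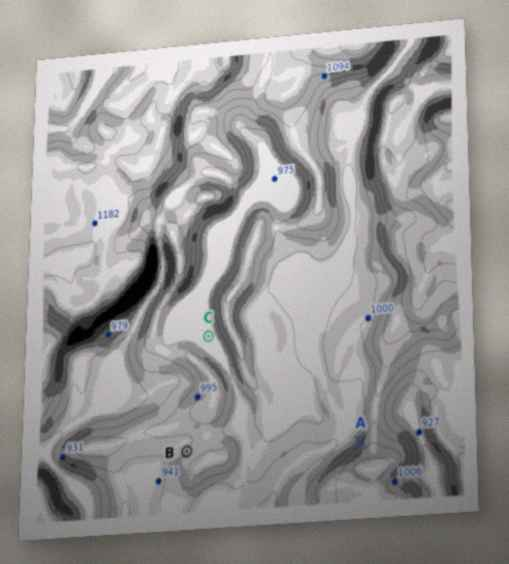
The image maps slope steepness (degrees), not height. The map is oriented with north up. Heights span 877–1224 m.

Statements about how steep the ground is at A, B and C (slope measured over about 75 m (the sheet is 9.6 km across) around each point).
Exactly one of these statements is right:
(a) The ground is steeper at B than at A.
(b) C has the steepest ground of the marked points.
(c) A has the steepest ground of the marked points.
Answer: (c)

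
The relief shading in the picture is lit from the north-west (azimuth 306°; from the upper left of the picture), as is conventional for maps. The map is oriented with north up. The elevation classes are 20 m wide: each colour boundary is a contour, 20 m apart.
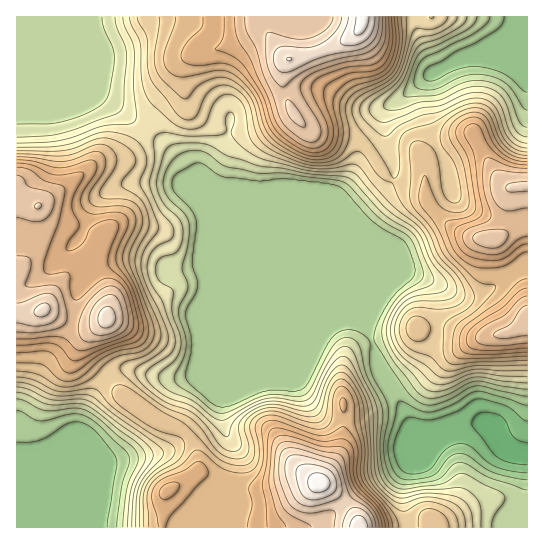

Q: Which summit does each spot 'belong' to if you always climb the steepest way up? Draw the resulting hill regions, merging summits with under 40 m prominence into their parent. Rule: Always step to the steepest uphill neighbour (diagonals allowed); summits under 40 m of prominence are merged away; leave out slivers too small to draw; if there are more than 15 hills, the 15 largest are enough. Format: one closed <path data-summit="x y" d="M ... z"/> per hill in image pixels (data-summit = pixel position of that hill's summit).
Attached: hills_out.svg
<path data-summit="319 483" d="M355 324l-10 0-14 5-32 2-112 46-25 0-29-8-15 0-5 3-12 11-17 31-4 13 0 16-19 43-6 6 8-18-2-5-15-5-30 1 0 62 298 1 51-43 28-13 16-12 17-8-4 5-11 6-7 15-1 20 4 30 120 0 1-75-21-6-6-6-2-8-12-9-22 1-23 8-28 0-13-28-21-35-11-37z"/><path data-summit="362 17" d="M527 16l-486 0-4 17-6 14-6 5-9 1 13 0 13 8 33 14 15 14 63 44 18 17 18 25 30 13 135 135 15 9 2-5 0-81-12-33 29-26 7-12-2-14-8-27 0-24 41-33 35-18 26-6 40 2z"/><path data-summit="107 318" d="M29 53l-13 1 0 181 26 1 27 11 4-3 3 10 12 20-12 21-1 19-6 19-9 14-15 16-28 62-1 38 30 1 15 5 2 5-6 17 10-16 13-32 0-16 4-13 17-31 12-11 5-3 15 0 29 8 25 0 112-46 32-2 14-5 11-1-137-135-30-13-10-16-20-20-44-34-25-16-15-14-33-14z"/><path data-summit="527 186" d="M497 53l-32 4-15 7-24 13-41 33 0 24 8 27 2 14-7 12-28 24-1 6 12 29-2 89 11 35 13 21 20-14 10-10 13-26 1-48-2-7-6-6 30 15 18 0 13-6 29-21 9-3 0-210z"/><path data-summit="527 319" d="M527 265l-8 3-29 21-13 6-18 0-20-11-11-3 7 5 2 7-1 48-13 26-10 10-20 13 21 43 28 0 23-8 22-1 12 9 2 8 6 6 15 5 6-1z"/><path data-summit="43 310" d="M42 236l-26 1 1 223 0-35 3-10 25-52 15-16 9-14 6-19 2-23 11-14-15-33-4 3z"/><path data-summit="359 527" d="M425 453l-16 7-16 12-28 13-50 42 91 1 1-11-4-19 1-20 7-15 11-6z"/>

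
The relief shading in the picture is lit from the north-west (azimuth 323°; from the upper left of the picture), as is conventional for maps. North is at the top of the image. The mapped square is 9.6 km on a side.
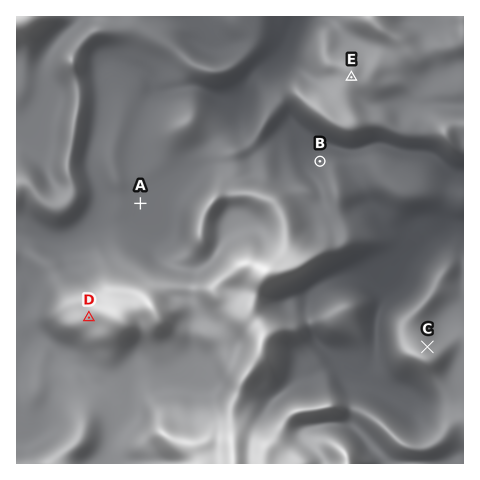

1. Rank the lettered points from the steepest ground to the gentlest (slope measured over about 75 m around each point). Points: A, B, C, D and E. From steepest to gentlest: C B D E A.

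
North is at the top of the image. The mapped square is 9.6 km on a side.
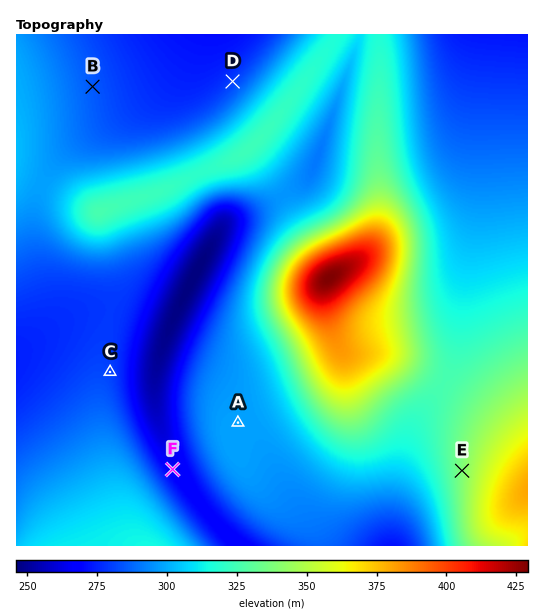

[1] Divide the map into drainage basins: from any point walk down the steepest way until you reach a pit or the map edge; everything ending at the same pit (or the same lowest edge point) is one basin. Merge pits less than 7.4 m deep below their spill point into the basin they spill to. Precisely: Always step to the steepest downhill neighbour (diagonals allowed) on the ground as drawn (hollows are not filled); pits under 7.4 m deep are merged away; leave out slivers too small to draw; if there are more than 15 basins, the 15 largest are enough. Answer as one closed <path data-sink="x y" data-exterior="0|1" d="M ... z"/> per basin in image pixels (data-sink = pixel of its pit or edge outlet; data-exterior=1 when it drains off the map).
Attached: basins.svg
<path data-sink="195 273" data-exterior="0" d="M378 34l-40 0-58 81-26 30-13 10-51 22-28 14-65 20-55-26-26-10 1 371 302-1 0-8-7-18 0-16 4-11 27-44 5-20-4-69-17-44-3-12 0-18 5-7 25-15 14-12 9-22 3-21-3-43 0-53 3-35 0-36z"/><path data-sink="527 35" data-exterior="1" d="M527 34l-148 1 1 42-3 35 0 53 3 43-3 21-9 22-14 12-25 15-5 7 0 18 3 12 9 26 6 9 5 3 28 0 15 2 36 18 60 38 16 14 25 26z"/><path data-sink="215 35" data-exterior="1" d="M337 34l-320 0-1 139 81 38 74-24 19-10 51-22 13-10 42-52 39-53z"/><path data-sink="391 545" data-exterior="1" d="M343 350l-2 3 4 16 3 59-5 20-27 44-4 11 0 16 7 18 0 8 208 1 1-94-4-5-22-22-27-22-64-38-26-11-38-1z"/>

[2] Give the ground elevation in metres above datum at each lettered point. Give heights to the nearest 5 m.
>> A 300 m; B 285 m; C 280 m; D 280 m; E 340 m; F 265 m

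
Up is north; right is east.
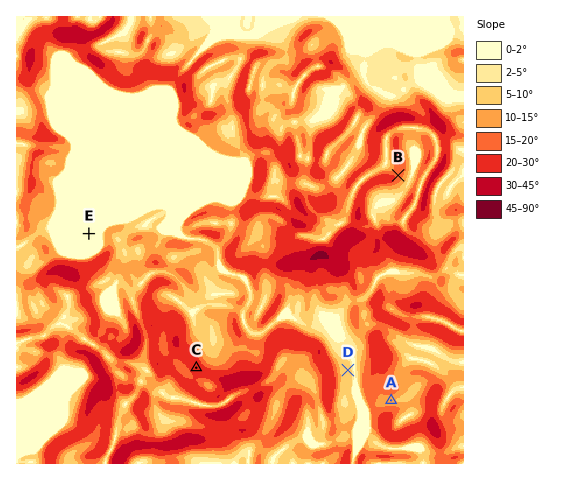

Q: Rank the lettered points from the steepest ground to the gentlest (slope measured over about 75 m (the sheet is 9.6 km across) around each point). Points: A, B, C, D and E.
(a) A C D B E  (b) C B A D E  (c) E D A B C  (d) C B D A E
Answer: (b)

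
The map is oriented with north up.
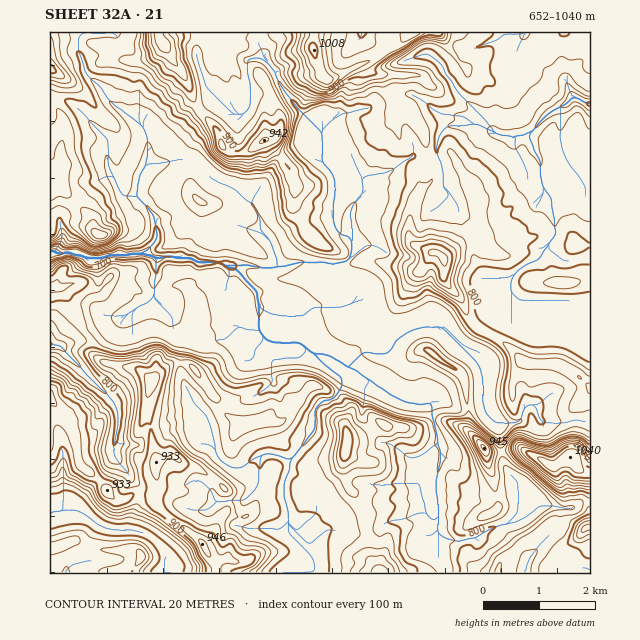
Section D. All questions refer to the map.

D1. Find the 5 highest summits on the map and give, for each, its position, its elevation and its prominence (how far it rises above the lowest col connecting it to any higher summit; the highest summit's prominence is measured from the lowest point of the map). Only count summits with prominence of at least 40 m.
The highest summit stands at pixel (570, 457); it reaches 1040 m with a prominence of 388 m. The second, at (314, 50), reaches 1008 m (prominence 194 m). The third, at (202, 544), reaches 946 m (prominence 51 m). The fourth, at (484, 448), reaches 945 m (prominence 95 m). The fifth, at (264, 140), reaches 942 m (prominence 70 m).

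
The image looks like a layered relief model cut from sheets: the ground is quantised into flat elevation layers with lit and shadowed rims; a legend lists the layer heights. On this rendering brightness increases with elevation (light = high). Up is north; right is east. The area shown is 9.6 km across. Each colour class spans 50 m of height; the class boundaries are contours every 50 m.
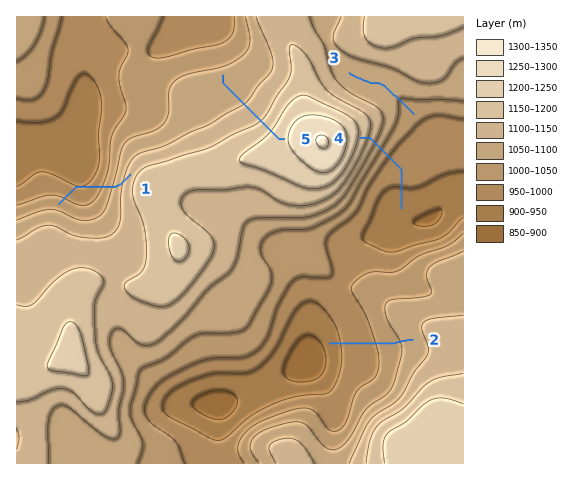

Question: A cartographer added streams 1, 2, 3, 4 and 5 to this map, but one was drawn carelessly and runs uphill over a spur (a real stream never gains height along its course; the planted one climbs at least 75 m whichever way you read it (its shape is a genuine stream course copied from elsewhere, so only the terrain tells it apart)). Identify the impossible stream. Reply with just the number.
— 1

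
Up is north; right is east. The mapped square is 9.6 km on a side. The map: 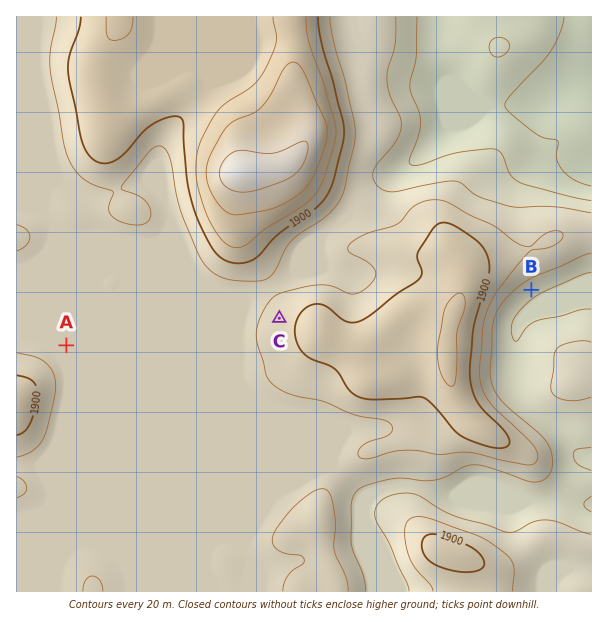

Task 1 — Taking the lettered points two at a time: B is lower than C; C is higher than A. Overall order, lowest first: B A C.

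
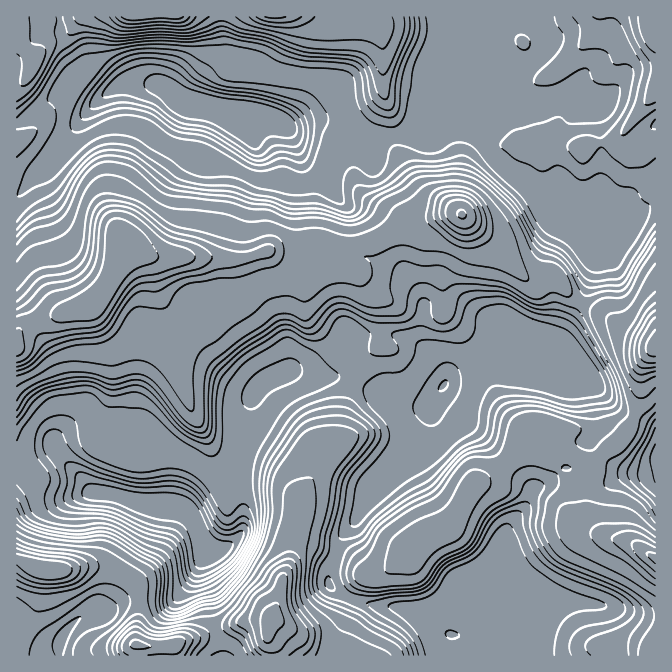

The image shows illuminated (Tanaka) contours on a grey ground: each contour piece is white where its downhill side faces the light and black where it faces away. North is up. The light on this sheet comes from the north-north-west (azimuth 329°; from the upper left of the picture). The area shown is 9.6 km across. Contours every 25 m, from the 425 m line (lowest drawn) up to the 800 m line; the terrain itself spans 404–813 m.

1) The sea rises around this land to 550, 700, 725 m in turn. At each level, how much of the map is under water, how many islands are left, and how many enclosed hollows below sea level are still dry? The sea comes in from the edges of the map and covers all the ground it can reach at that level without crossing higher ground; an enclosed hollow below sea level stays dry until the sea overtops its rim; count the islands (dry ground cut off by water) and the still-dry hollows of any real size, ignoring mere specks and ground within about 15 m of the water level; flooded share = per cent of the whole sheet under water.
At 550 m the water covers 29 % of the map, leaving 0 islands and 1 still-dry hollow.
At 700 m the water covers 90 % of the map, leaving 1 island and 0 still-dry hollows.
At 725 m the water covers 92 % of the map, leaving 1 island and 0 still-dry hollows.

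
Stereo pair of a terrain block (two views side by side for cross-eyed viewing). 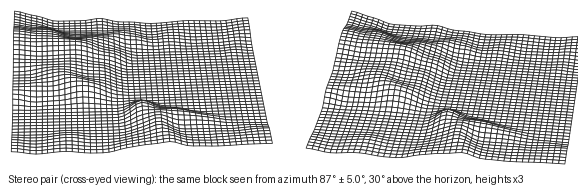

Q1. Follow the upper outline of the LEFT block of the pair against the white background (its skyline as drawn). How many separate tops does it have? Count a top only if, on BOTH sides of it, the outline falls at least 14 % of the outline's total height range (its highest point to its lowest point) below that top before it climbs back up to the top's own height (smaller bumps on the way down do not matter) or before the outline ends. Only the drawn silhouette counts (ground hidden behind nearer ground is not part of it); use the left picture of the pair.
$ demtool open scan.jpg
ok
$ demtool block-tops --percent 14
4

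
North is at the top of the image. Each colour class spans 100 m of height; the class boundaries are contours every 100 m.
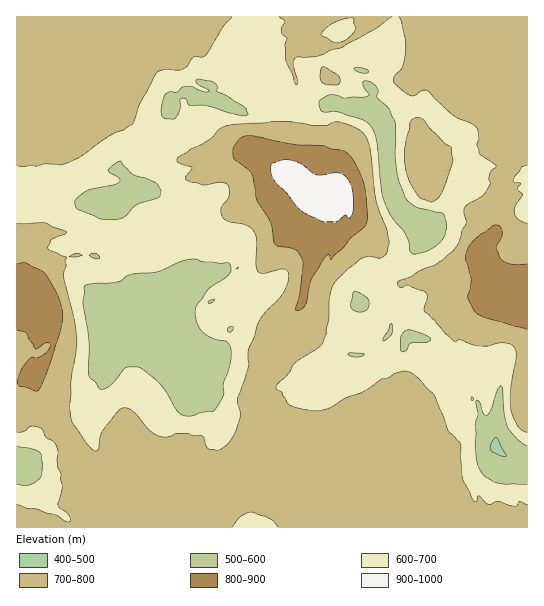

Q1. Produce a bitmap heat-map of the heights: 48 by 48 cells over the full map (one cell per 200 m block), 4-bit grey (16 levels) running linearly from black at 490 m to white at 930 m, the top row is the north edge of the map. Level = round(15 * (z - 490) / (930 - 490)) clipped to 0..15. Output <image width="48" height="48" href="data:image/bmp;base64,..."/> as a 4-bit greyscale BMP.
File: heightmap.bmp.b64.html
<image width="48" height="48" href="data:image/bmp;base64,Qk32BAAAAAAAAHYAAAAoAAAAMAAAADAAAAABAAQAAAAAAIAEAAATCwAAEwsAABAAAAAAAAAAAAAAABEREQAiIiIAMzMzAERERABVVVUAZmZmAHd3dwCIiIgAmZmZAKqqqgC7u7sAzMzMAN3d3QDu7u4A////AIiId3iIiImZiIh1VniIiId4h4qqqpiIiHd3d4iJqImqqYiHd4iIiIiIiJqqqoh4iGVWeIiJqYmqqpiIiZmYmIiIiJqqqXd3Z1VWeIiKqYmqqYiqqqqqqqmIiKqqqHZVVTNVeIiKqYiaqYiqqqqqqqqpiKqql2VDMzNGeIiKqpiJqIiqqqqqqqqqiKqqh2QiIjNGiIiImZmIiIiaqqqqqqqqmKqph1MQEkRWeHeIiIiIh3eKqqqqqqqqmaqoh1MAI2Vnd2Z4iHd3d1Z5qqqqqqqqqqqYdlMRNYd4h1V3d2VVVVVomqqqqqqqqqqYdVMiWKmIhlVnd1VURFVniJiIiJqqqqqHZVQzeaqohlVWdlVDMzVniIdmZniaqqmHVURDeqqphlVVVVUzMzRoiHZVVWd4qql2VUVUiru6hlQ1VVQzMzRXiHZVVWZniZhmVVVVeru6hlMzVUMzMzNXiYdlVVVmZ3ZVVVVVequ6l1MzMzMzMzNWiahlVVVVZVVVVVVVaaqqp1MzMzMzMzNWiaqXZVRFVUVVVmZlaKu7p1MzMzMzMzRVeaqpdVVVRTRFZ3d3ebzMp0MzMzMzNERFeaqodlVVRERWeIiZqszMp0MzMzMzNERFaKqohlVVVVVniJq7zMzMpkMzMzMzNEVVV5qqh1RFVVZ4iazMzMzMlTMzMzMzNEVVVXm6h1Q0VVV4ibzMzMzLhUMzMzMzM0VVVVerl1VVVnd4ibzMzMzJdVVVQzMzMzRFZlerqGVVVneImrzMzMuodmZVVVVDMzNFeHisupdVVVZ3irzMu5mHd3dlVVVVRVVVeZmsy6l3dVRVeczKmYh3ZmZmVVVVVVVVervMzLqYdlM0V7zKmIiHdlVWVVVVVVVVeszMzMupdUIjVpvLqHd2VVVVVVVVVmZ3iszN3d25dDESRYmqmFVVVUMzRVVVVneIm8ze/+7JYzI0VniJdVVVVDMzNEVVVWeIrM3///7IQzVmVneIdlVVVUMzMzRVVlZ5vN7///64M0eHZWZ3d1VlVVVUMzVWd3eJve////23M2iYZVZ3d2Z2ZVVDRVVWeIiazf/+3dynM3modVV3d4d3d2VURVVneIm83e7dzMuWNHmodlZ4iIiIiHZVVVVWd4m8zMzMy7qWNHmYdleKmJmIiId1VVVVVniru6qqqqmFNGiHZVeaqZqIiIiHdVVVVWeJmZmHeIdkNGd2VWeamImIiIiIdlRFVVVVVWZlVVQzNGdlZ3iqmImIiIiIh1Q0REM0VVVlQzMzNVZWeImqmJqYiIiIh2UzMzRVVVZlVEREVWdniJqqiJqYiIiIiHVUREVVVVZ2Z2VEVnd4mqqqiKqYiIiIiIZmVVVVVVZ2d2VFV3iJqqqpmqqYiYiIiZiHZlVVVVdmdlVVVXiaqqqpiqmYmpiImqmId2VVVWd3dmVVVXiaqqqZipmqqoiIipiIiHVVVWeId3dlVXiqqqqZipmZmIiIiYiIiHZVVWd3dmd3ZXmqqqqIiYmIiHiIiIiIiIdlVWd3d3d3dnmqqqmIiA=="/>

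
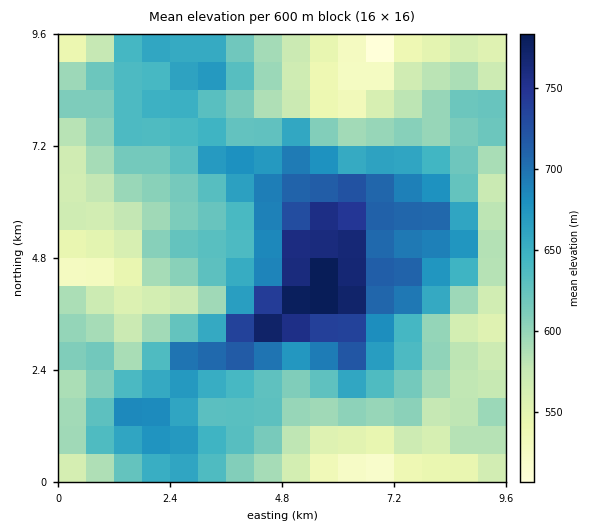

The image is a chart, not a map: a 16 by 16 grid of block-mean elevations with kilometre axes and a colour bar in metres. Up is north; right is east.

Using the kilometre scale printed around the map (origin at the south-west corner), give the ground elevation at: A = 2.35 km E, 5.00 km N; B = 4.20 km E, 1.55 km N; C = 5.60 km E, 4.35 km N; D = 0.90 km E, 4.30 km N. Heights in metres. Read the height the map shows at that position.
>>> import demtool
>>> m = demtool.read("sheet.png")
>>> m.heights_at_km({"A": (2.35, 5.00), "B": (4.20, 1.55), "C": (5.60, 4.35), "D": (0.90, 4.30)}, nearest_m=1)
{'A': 620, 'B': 635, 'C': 794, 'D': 545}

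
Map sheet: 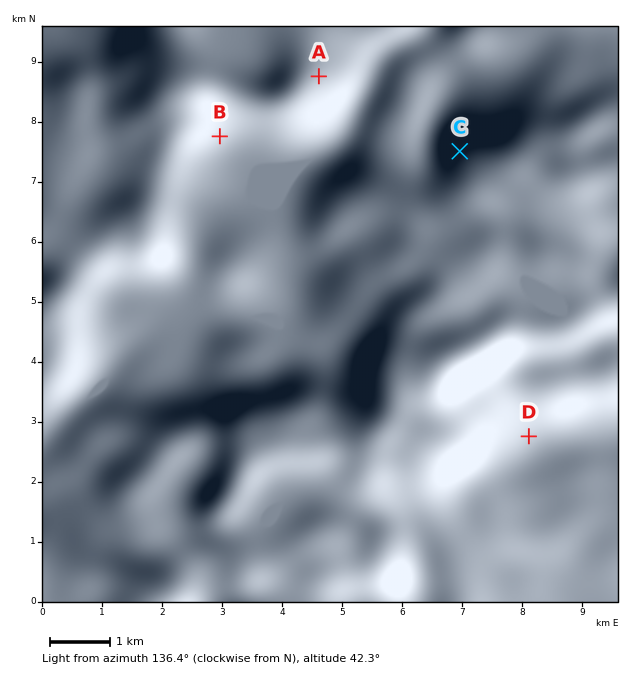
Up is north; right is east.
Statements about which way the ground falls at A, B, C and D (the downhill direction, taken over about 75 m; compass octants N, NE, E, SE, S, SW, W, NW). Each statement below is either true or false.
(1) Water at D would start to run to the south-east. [true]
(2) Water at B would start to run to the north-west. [false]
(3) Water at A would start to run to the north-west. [false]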